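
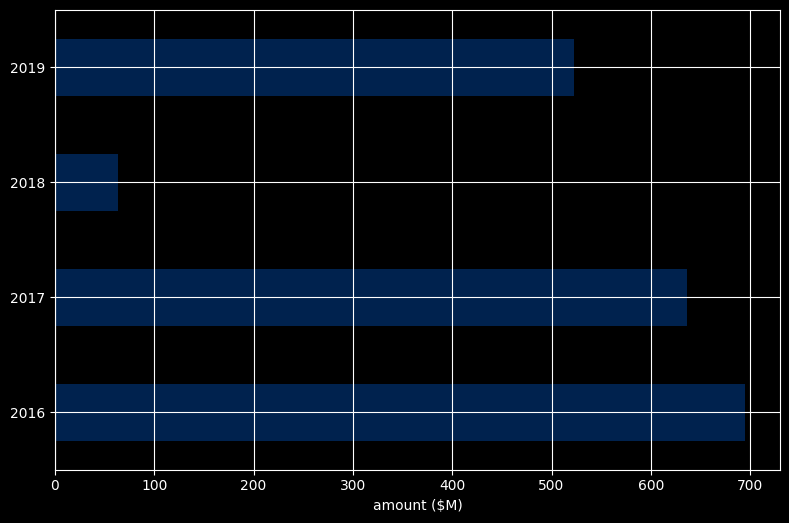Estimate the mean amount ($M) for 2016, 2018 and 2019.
≈ 433

(700 + 100 + 500) / 3 ≈ 433.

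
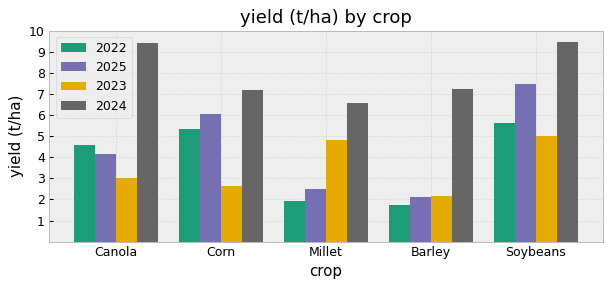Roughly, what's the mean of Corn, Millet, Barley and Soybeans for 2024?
(7 + 7 + 7 + 9) / 4 ≈ 8.

≈ 8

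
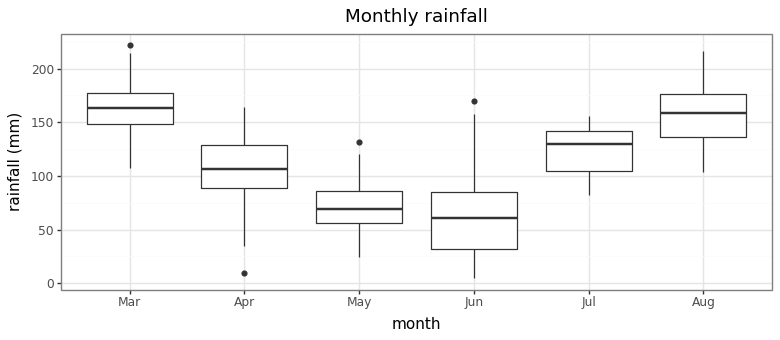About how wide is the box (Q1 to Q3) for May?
Q3 ≈ 90, Q1 ≈ 60; IQR ≈ 30.

≈ 30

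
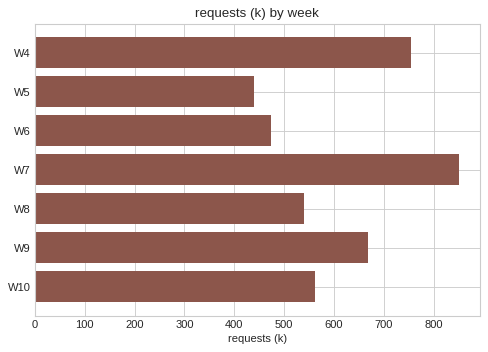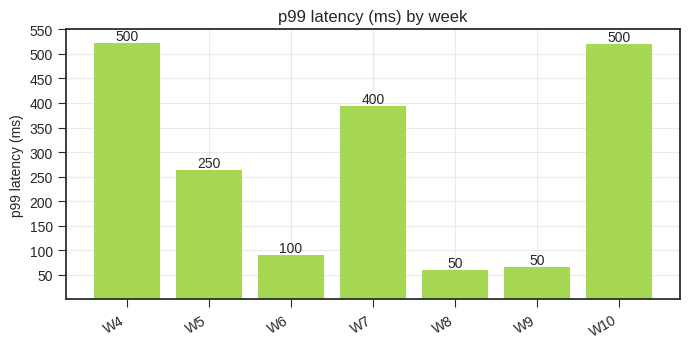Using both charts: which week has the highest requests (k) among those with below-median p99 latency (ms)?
W9

Chart 2 median p99 latency (ms) ≈ 250; below-median weeks: W6, W8, W9. Among those, W9 has the highest requests (k) (≈ 700).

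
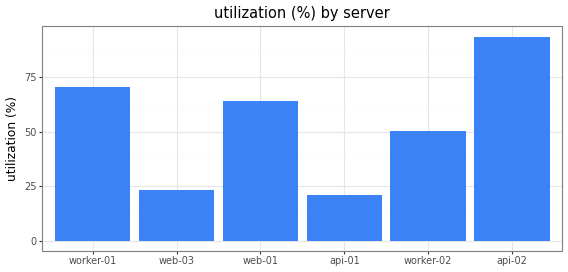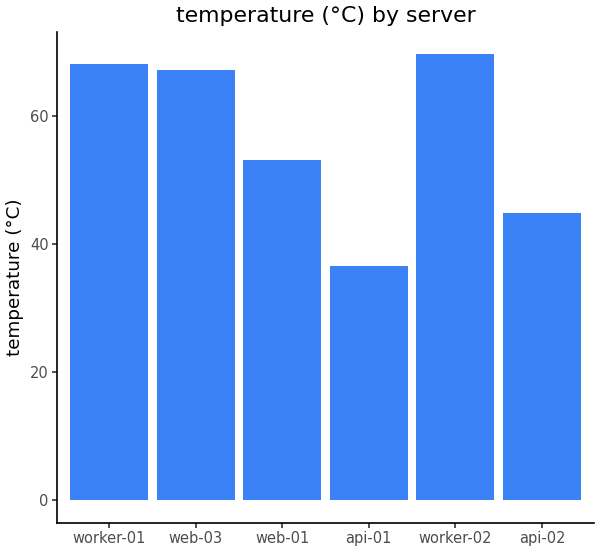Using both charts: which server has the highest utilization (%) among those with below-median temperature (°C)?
Chart 2 median temperature (°C) ≈ 60; below-median servers: web-01, api-01, api-02. Among those, api-02 has the highest utilization (%) (≈ 90).

api-02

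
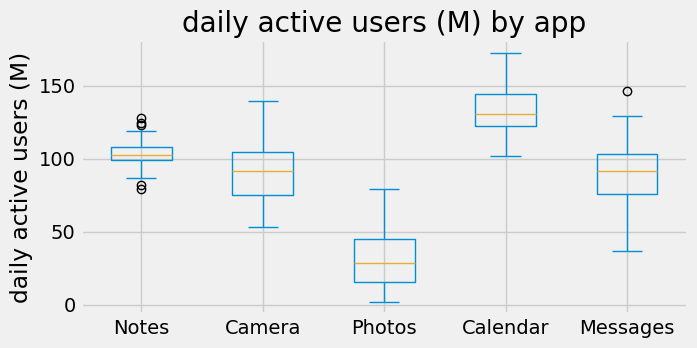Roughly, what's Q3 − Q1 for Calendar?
≈ 20

Q3 ≈ 140, Q1 ≈ 120; IQR ≈ 20.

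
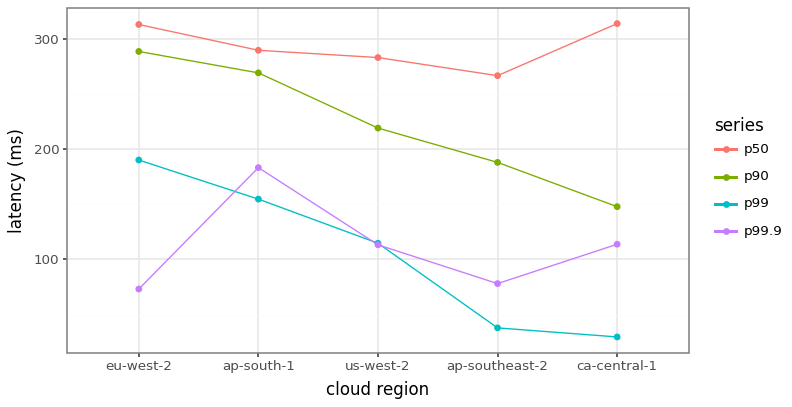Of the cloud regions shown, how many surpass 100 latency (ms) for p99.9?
3

Above 100: ap-south-1, us-west-2, ca-central-1.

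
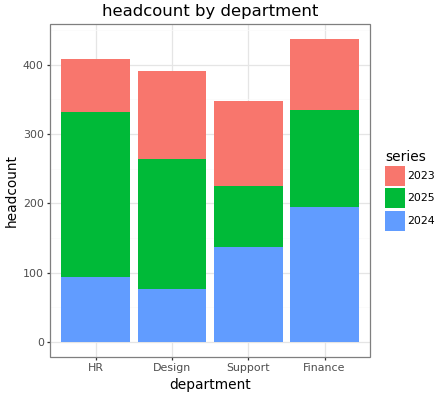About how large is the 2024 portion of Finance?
2024 top ≈ 200, bottom ≈ 0; segment ≈ 200.

≈ 200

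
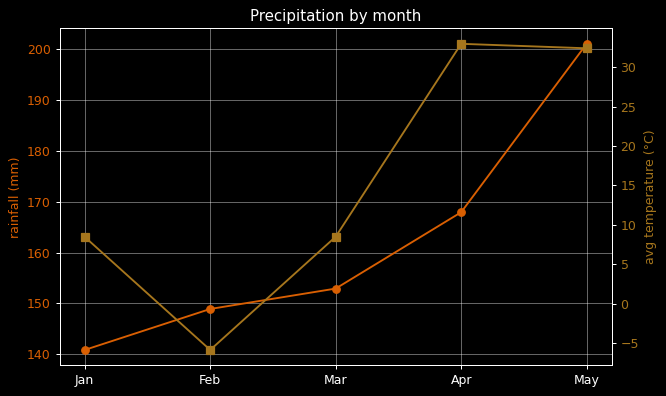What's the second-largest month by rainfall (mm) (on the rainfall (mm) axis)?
Apr

Top 3 (on the rainfall (mm) axis): May ≈ 200, Apr ≈ 170, Mar ≈ 150.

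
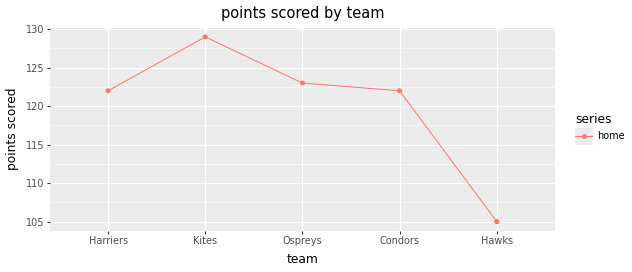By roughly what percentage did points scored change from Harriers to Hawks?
Harriers ≈ 122, Hawks ≈ 104; (104 − 122) / 122 ≈ -14.8%.

≈ -14.8%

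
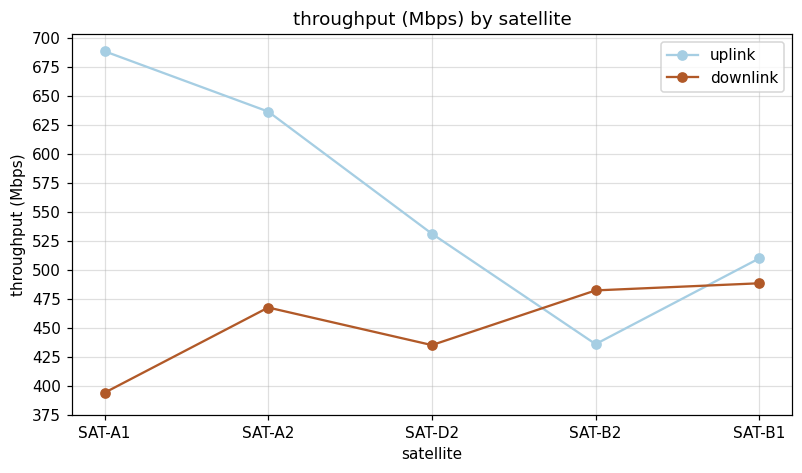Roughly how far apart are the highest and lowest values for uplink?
≈ 275

Max SAT-A1 ≈ 700, min SAT-B2 ≈ 425; range ≈ 275.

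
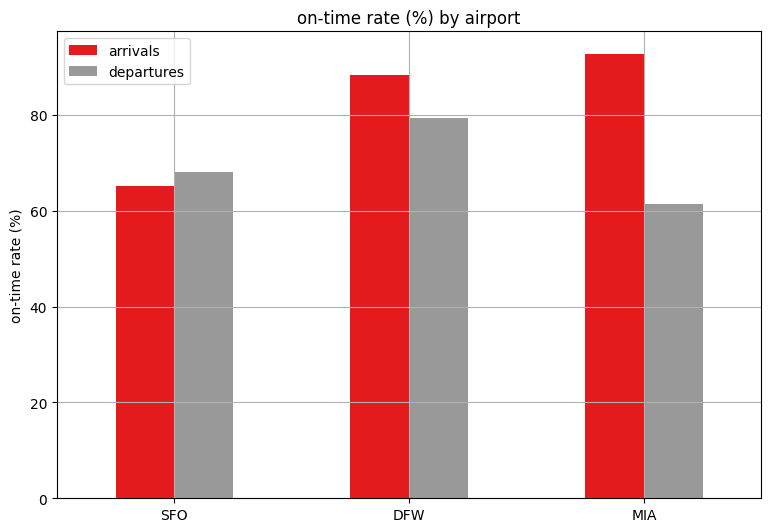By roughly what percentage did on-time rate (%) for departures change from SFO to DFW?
SFO ≈ 70, DFW ≈ 80; (80 − 70) / 70 ≈ +14.3%.

≈ +14.3%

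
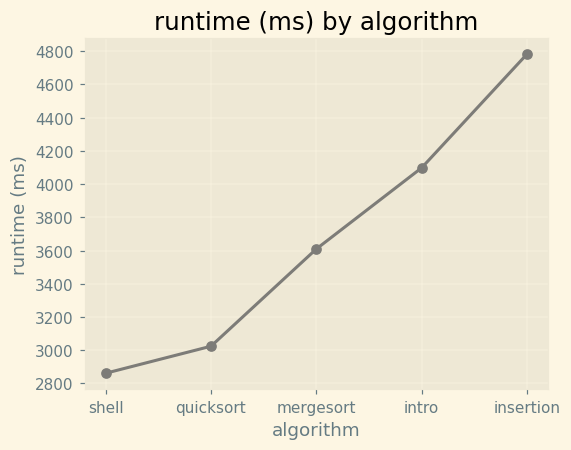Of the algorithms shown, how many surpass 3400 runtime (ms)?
Above 3400: mergesort, intro, insertion.

3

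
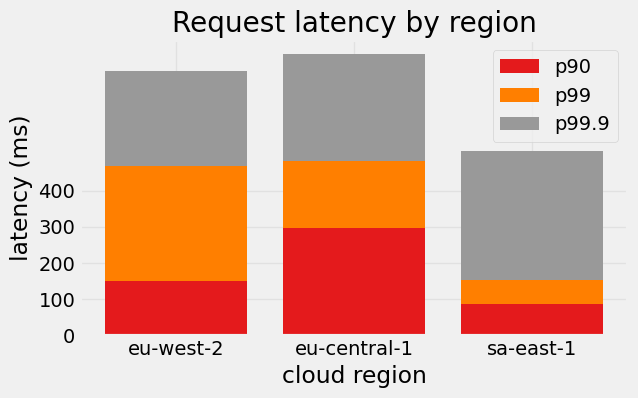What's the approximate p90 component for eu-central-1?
≈ 300

p90 top ≈ 300, bottom ≈ 0; segment ≈ 300.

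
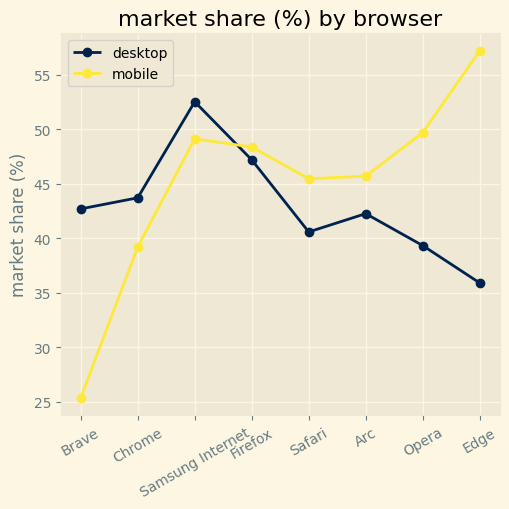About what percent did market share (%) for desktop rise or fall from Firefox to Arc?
≈ -11.1%

Firefox ≈ 45, Arc ≈ 40; (40 − 45) / 45 ≈ -11.1%.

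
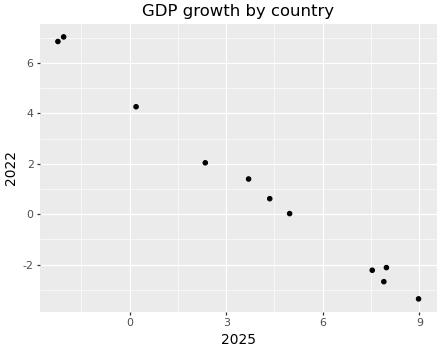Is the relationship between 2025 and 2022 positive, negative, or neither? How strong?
Points are negatively correlated; strong (|r| ≈ 1.0).

negative, strong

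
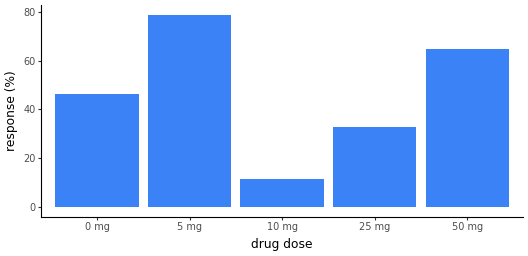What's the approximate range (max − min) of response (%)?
≈ 70

Max 5 mg ≈ 80, min 10 mg ≈ 10; range ≈ 70.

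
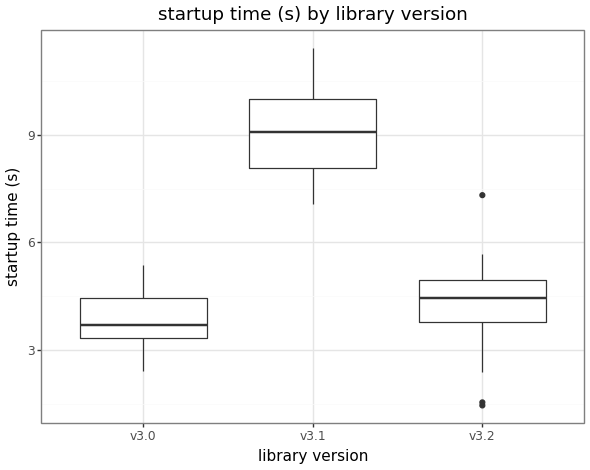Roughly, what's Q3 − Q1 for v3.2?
Q3 ≈ 5.0, Q1 ≈ 4.0; IQR ≈ 1.0.

≈ 1.0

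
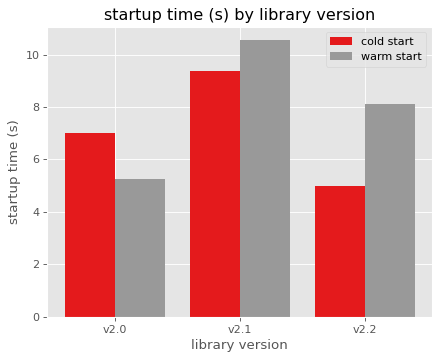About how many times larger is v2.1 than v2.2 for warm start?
≈ 1.38×

v2.1 ≈ 11, v2.2 ≈ 8; 11/8 ≈ 1.38.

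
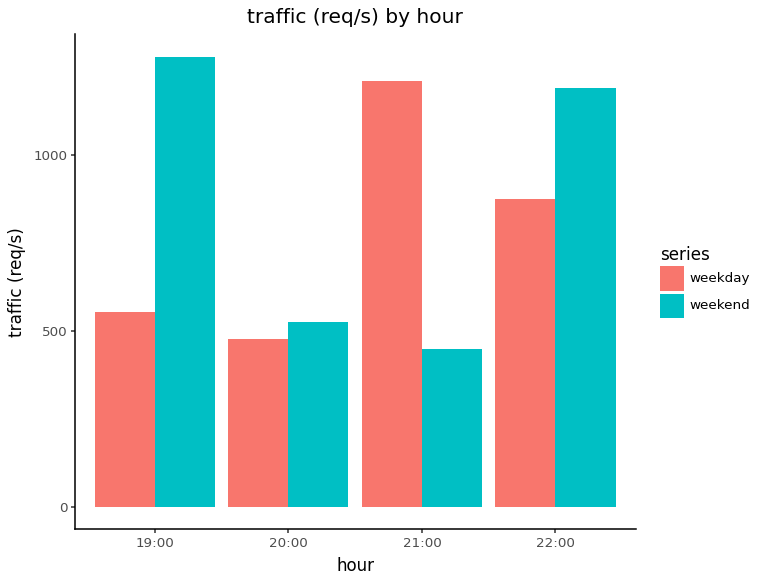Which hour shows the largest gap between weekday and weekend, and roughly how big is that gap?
21:00, ≈ 800 req/s

21:00: weekday ≈ 1200, weekend ≈ 400 → gap ≈ 800. Next-largest (19:00) is only ≈ 600.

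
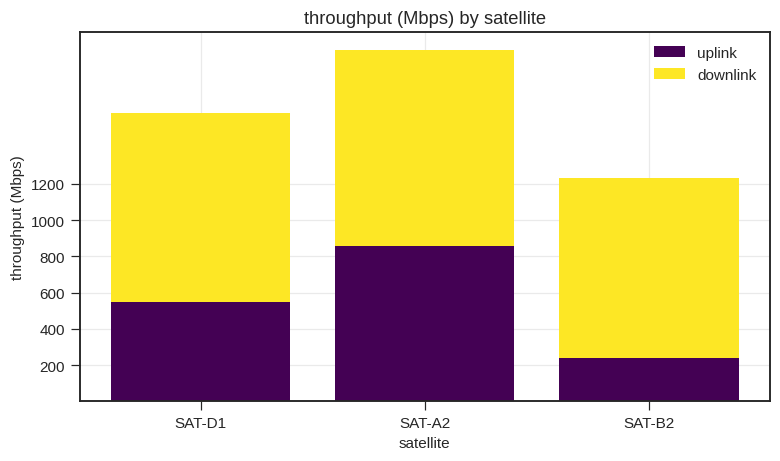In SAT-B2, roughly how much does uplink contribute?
≈ 200

uplink top ≈ 200, bottom ≈ 0; segment ≈ 200.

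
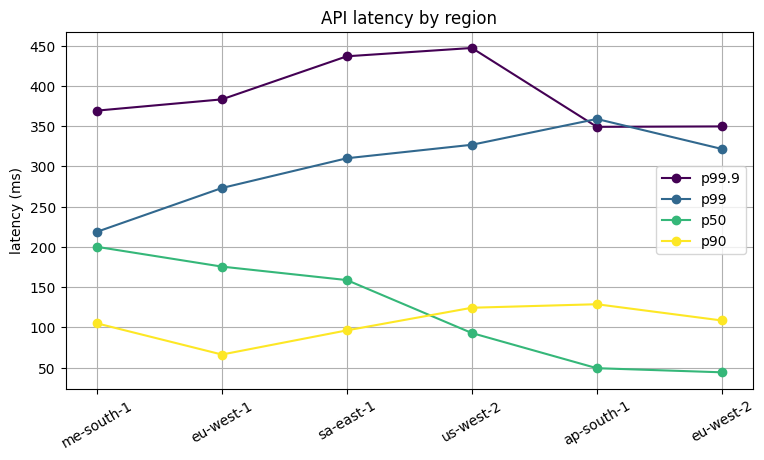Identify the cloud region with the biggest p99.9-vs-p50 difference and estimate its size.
us-west-2: p99.9 ≈ 450, p50 ≈ 100 → gap ≈ 350. Next-largest (eu-west-2) is only ≈ 300.

us-west-2, ≈ 350 ms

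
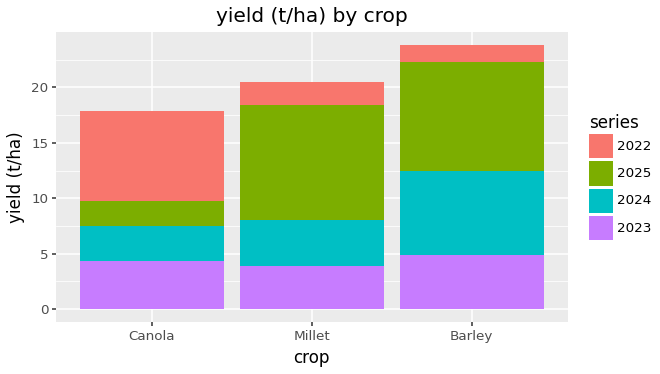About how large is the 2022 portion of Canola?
2022 top ≈ 18, bottom ≈ 10; segment ≈ 8.

≈ 8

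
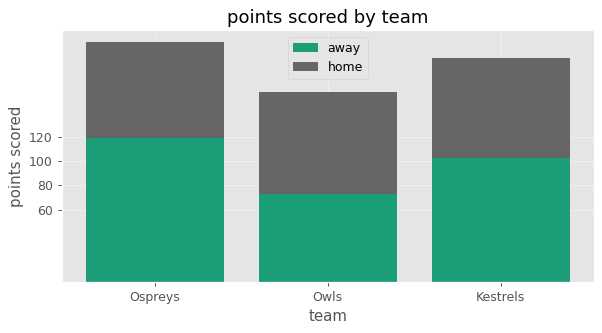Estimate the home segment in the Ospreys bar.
home top ≈ 200, bottom ≈ 120; segment ≈ 80.

≈ 80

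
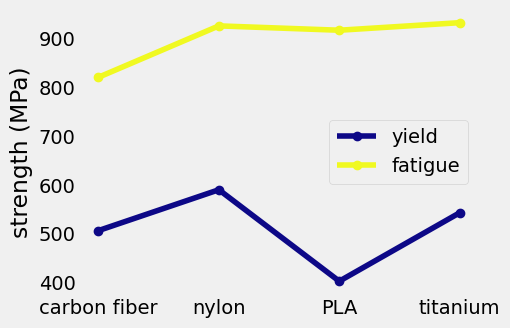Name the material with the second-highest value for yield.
titanium

Top 3 for yield: nylon ≈ 600, titanium ≈ 550, carbon fiber ≈ 500.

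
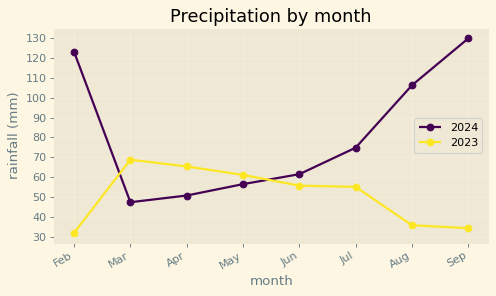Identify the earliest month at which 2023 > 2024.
Feb: 2023 ≈ 30 vs 2024 ≈ 120 (not yet); Mar: 2023 ≈ 70 vs 2024 ≈ 50 (first crossover).

Mar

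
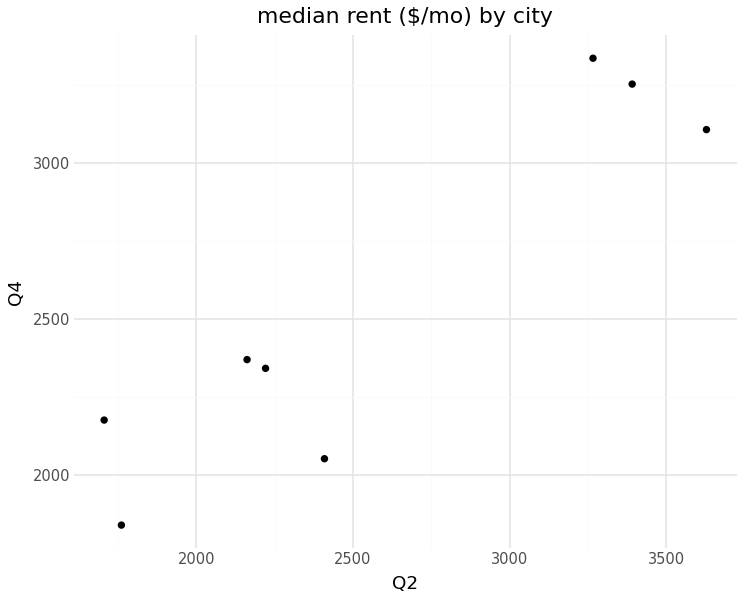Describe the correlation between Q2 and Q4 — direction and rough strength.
Points are positively correlated; strong (|r| ≈ 0.9).

positive, strong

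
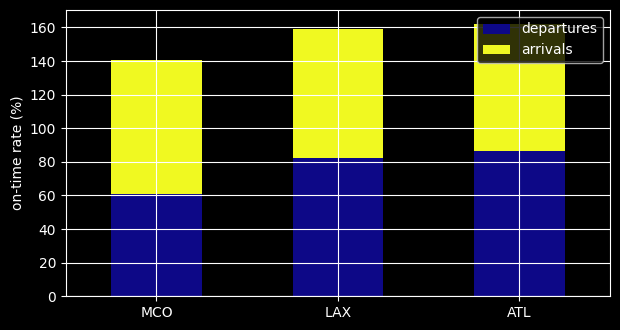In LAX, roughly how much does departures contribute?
departures top ≈ 80, bottom ≈ 0; segment ≈ 80.

≈ 80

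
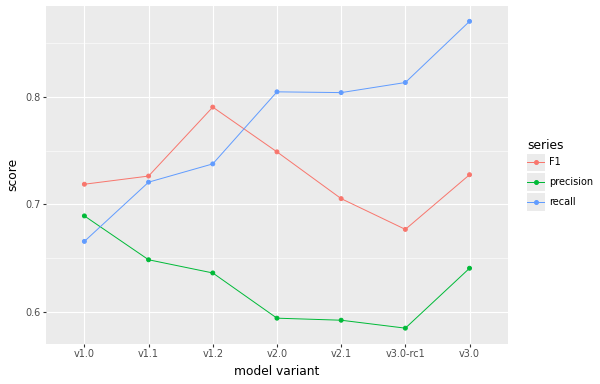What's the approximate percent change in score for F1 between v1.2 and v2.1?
≈ -12.5%

v1.2 ≈ 0.80, v2.1 ≈ 0.70; (0.70 − 0.80) / 0.80 ≈ -12.5%.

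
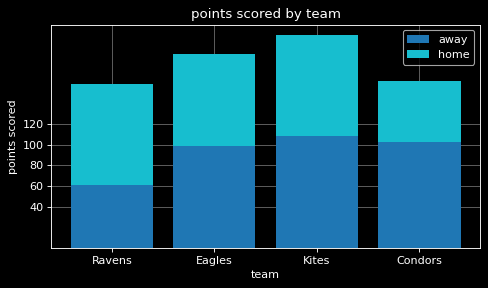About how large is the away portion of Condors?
away top ≈ 100, bottom ≈ 0; segment ≈ 100.

≈ 100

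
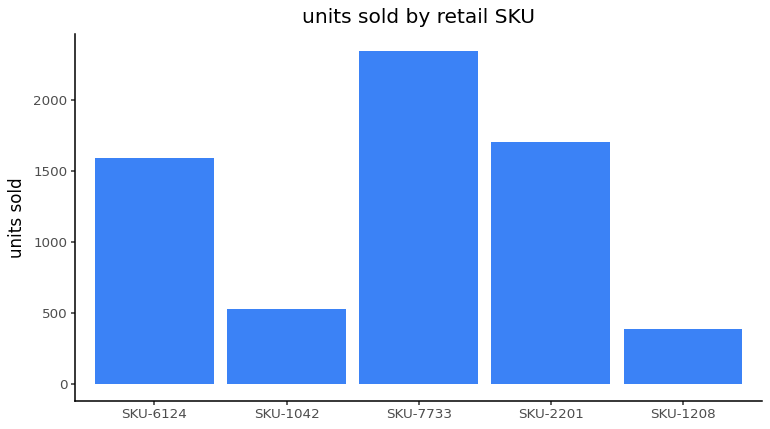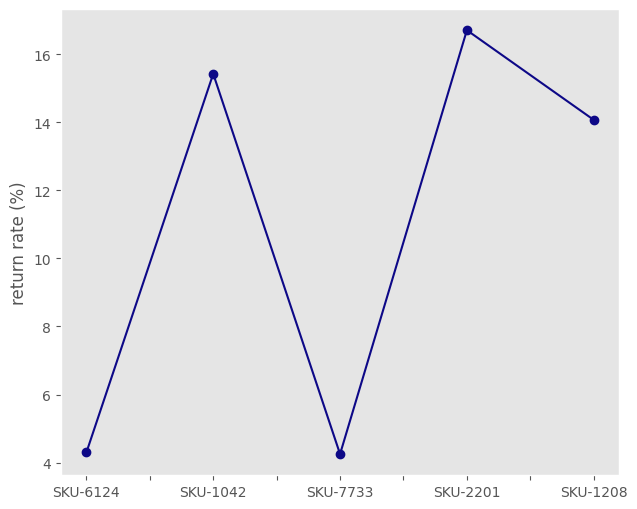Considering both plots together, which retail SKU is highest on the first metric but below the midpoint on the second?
SKU-7733

Chart 2 median return rate (%) ≈ 14; below-median retail SKUs: SKU-6124, SKU-7733. Among those, SKU-7733 has the highest units sold (≈ 2500).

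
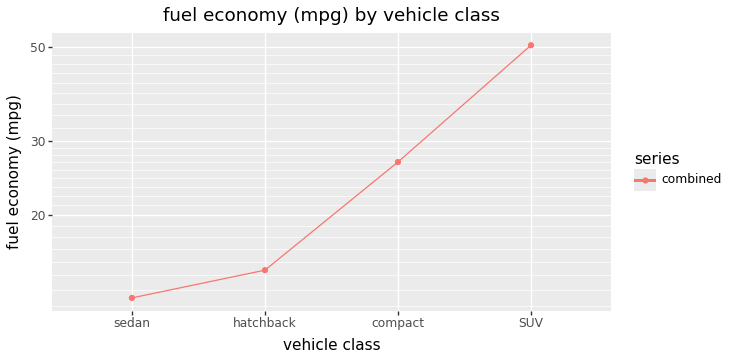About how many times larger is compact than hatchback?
≈ 1.67×

compact ≈ 25, hatchback ≈ 15; 25/15 ≈ 1.67.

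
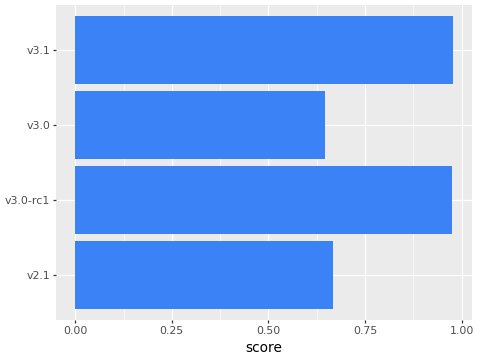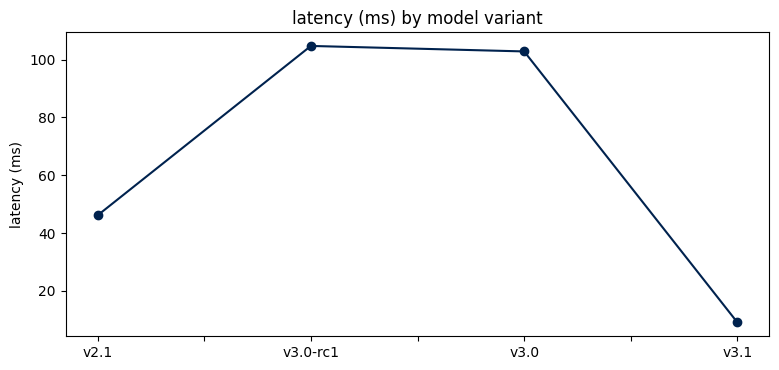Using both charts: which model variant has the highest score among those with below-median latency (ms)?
v3.1

Chart 2 median latency (ms) ≈ 70; below-median model variants: v2.1, v3.1. Among those, v3.1 has the highest score (≈ 1).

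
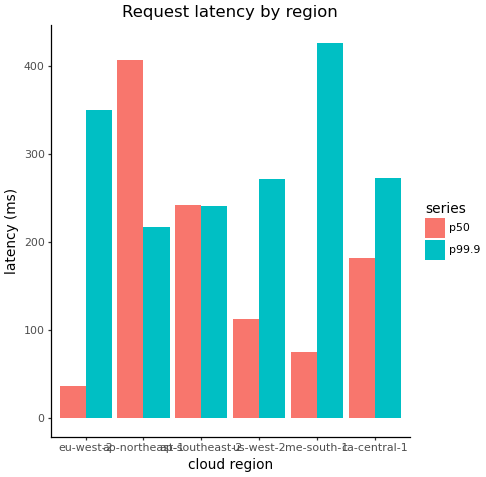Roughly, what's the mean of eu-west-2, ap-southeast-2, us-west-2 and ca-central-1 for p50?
(50 + 250 + 100 + 200) / 4 ≈ 150.

≈ 150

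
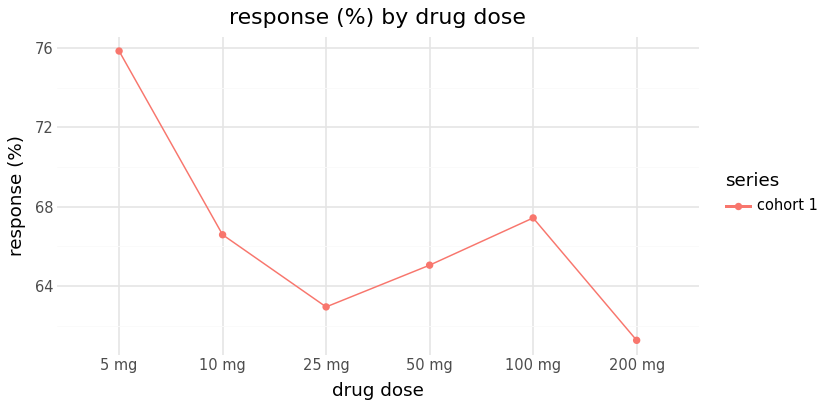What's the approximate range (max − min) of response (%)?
Max 5 mg ≈ 76, min 200 mg ≈ 62; range ≈ 14.

≈ 14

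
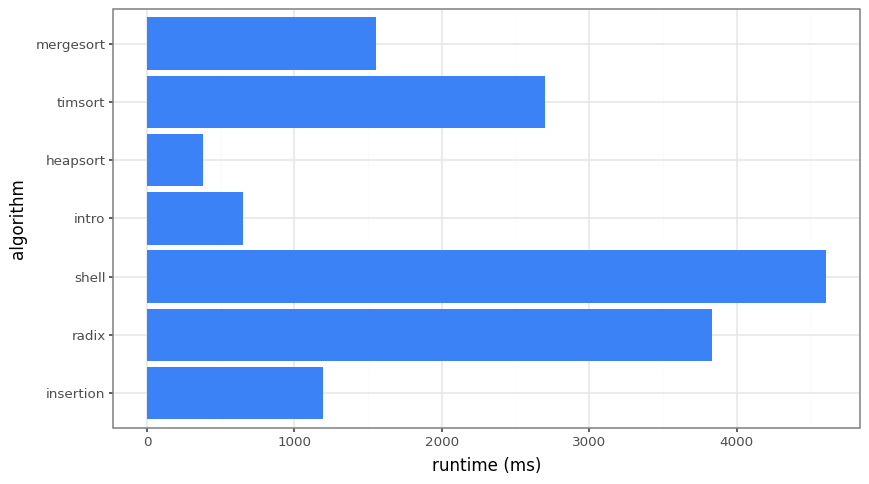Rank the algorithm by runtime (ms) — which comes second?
Top 3: shell ≈ 4500, radix ≈ 4000, timsort ≈ 2500.

radix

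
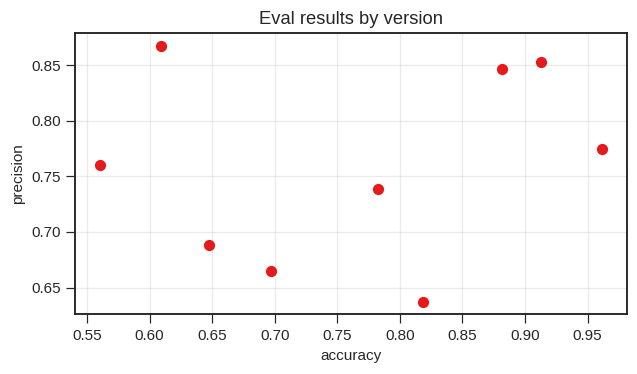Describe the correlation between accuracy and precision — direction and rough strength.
Points are roughly uncorrelated; weak (|r| ≈ 0.2).

no clear correlation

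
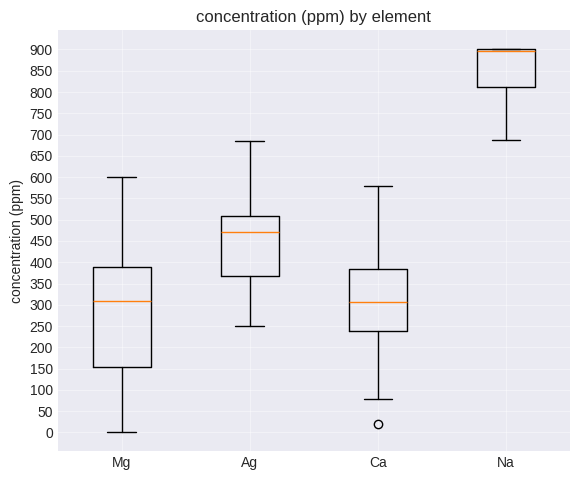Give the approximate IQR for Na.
Q3 ≈ 900, Q1 ≈ 800; IQR ≈ 100.

≈ 100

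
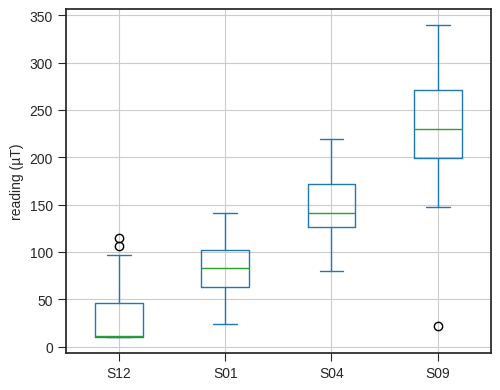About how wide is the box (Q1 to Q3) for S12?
Q3 ≈ 40, Q1 ≈ 0; IQR ≈ 40.

≈ 40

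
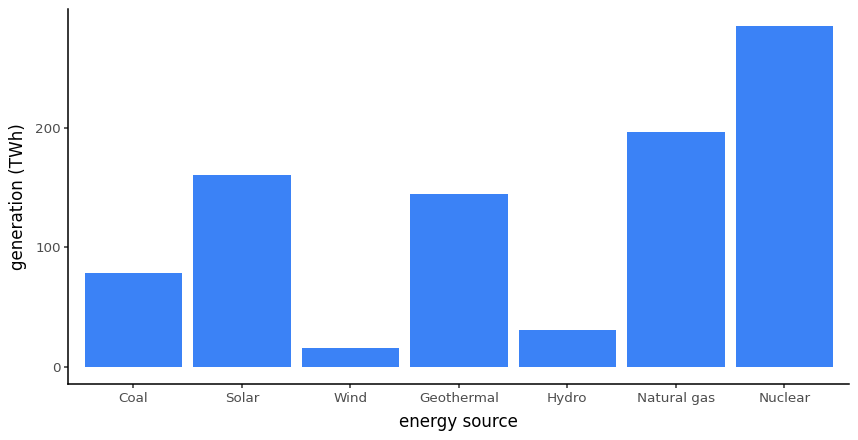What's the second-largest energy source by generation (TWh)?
Top 3: Nuclear ≈ 275, Natural gas ≈ 200, Solar ≈ 150.

Natural gas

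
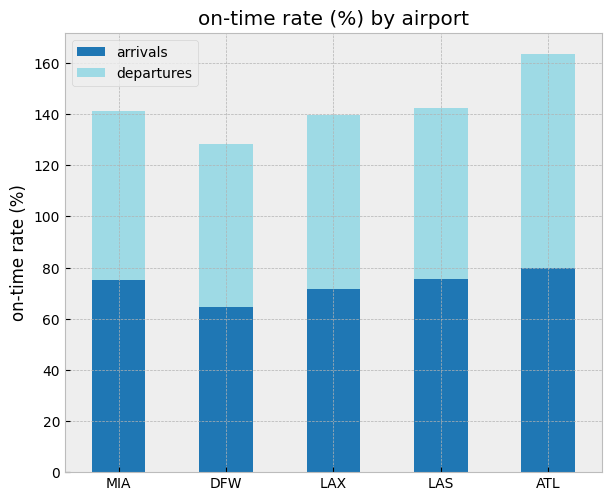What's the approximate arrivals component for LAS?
arrivals top ≈ 80, bottom ≈ 0; segment ≈ 80.

≈ 80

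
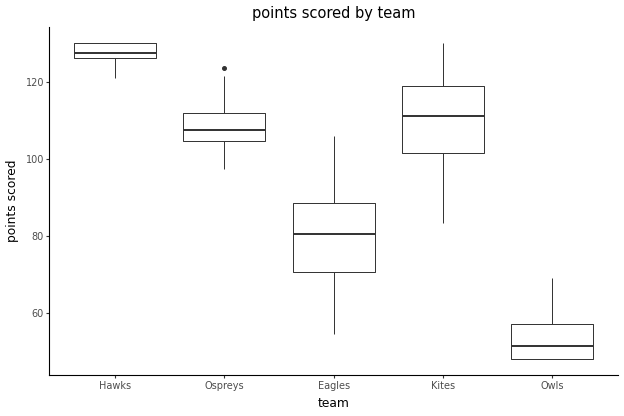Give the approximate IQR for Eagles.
≈ 20

Q3 ≈ 90, Q1 ≈ 70; IQR ≈ 20.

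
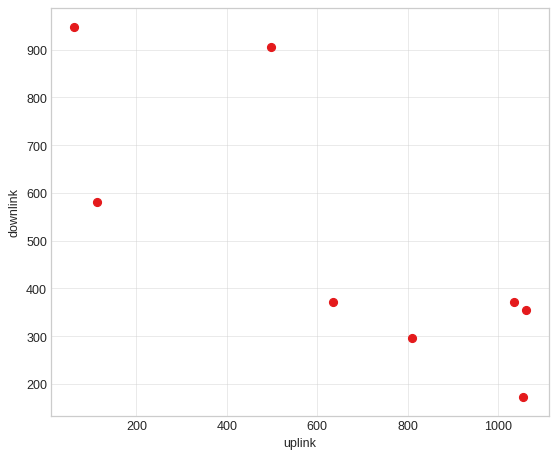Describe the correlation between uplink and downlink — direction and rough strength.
Points are negatively correlated; strong (|r| ≈ 0.8).

negative, strong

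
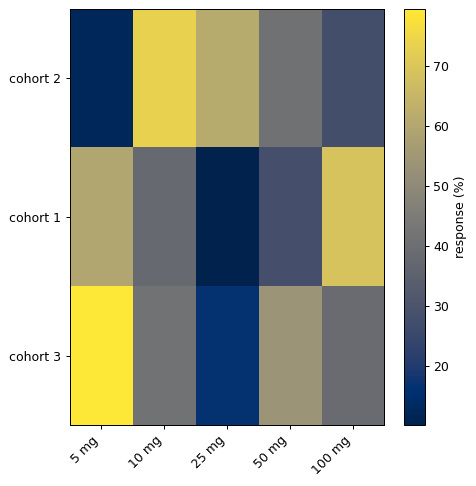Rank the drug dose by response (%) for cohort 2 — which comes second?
25 mg

Top 3 for cohort 2: 10 mg ≈ 70, 25 mg ≈ 60, 50 mg ≈ 40.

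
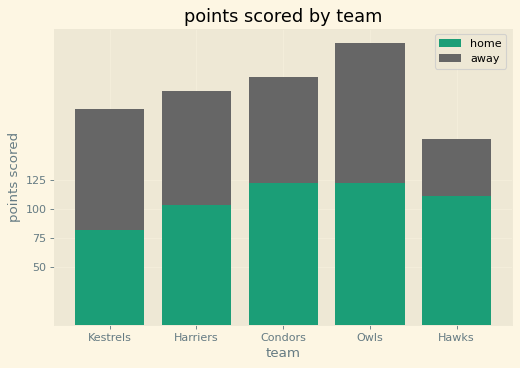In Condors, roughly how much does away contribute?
away top ≈ 225, bottom ≈ 125; segment ≈ 100.

≈ 100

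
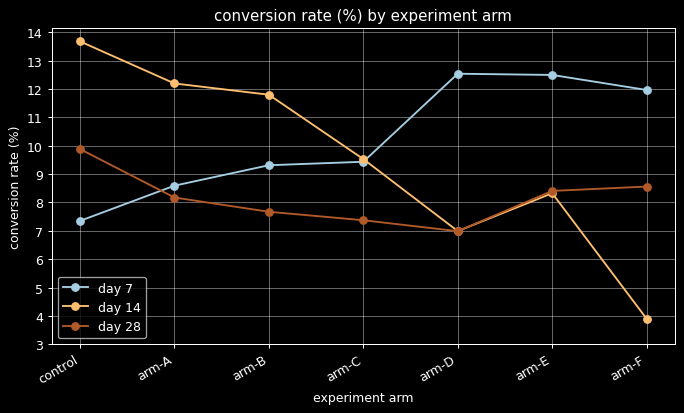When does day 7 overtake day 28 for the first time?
control: day 7 ≈ 7 vs day 28 ≈ 10 (not yet); arm-A: day 7 ≈ 9 vs day 28 ≈ 8 (first crossover).

arm-A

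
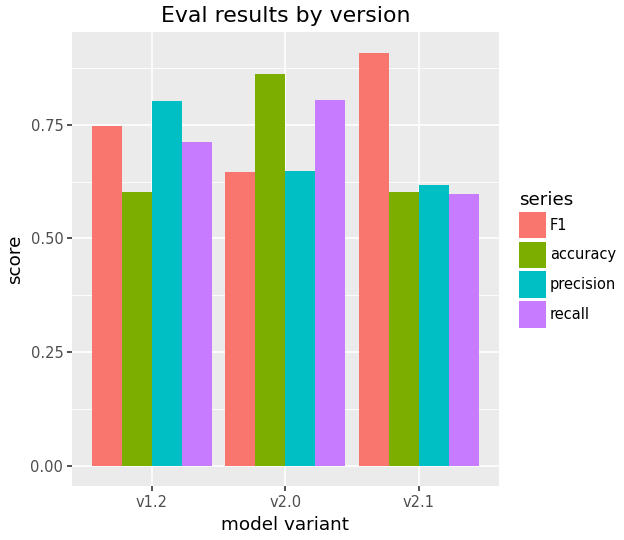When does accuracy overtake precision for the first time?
v2.0

v1.2: accuracy ≈ 0.6 vs precision ≈ 0.8 (not yet); v2.0: accuracy ≈ 0.9 vs precision ≈ 0.6 (first crossover).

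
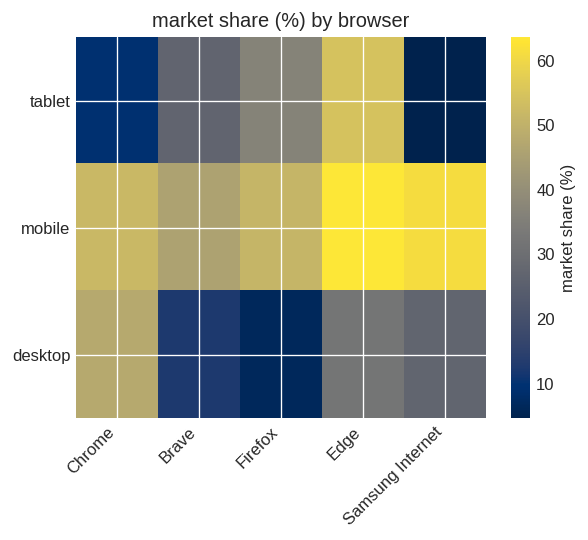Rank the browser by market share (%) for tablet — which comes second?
Firefox

Top 3 for tablet: Edge ≈ 55, Firefox ≈ 35, Brave ≈ 25.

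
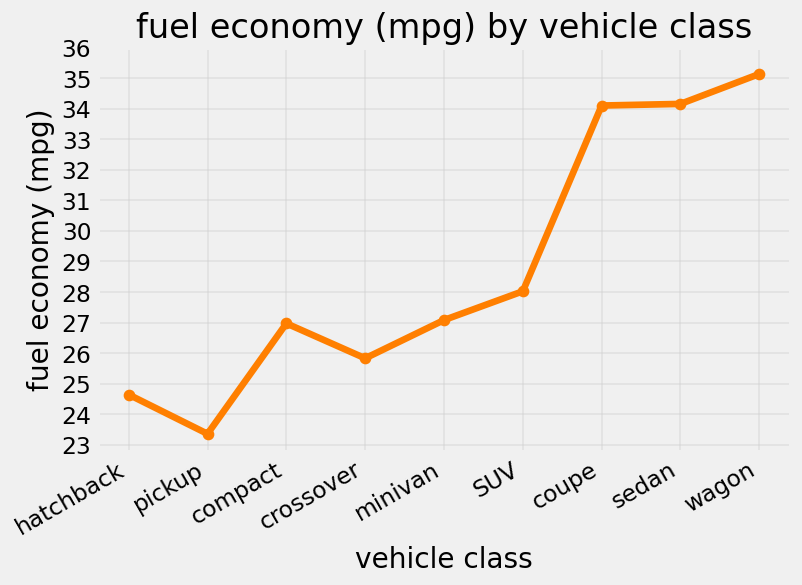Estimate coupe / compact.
≈ 1.26×

coupe ≈ 34, compact ≈ 27; 34/27 ≈ 1.26.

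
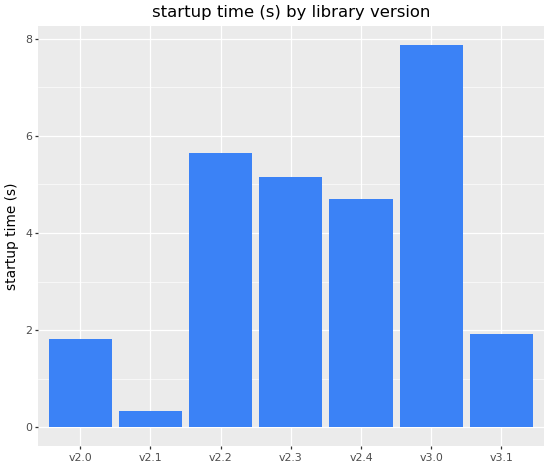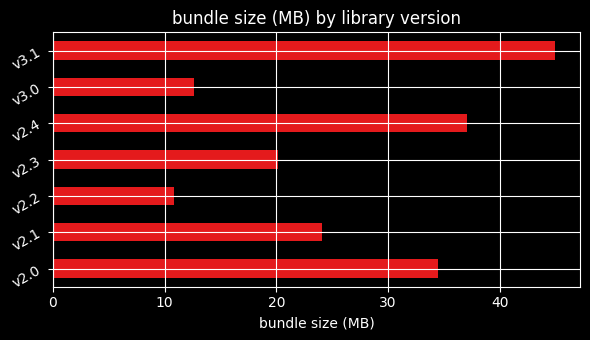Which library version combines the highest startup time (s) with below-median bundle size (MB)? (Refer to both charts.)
v3.0

Chart 2 median bundle size (MB) ≈ 25; below-median library versions: v2.2, v2.3, v3.0. Among those, v3.0 has the highest startup time (s) (≈ 8).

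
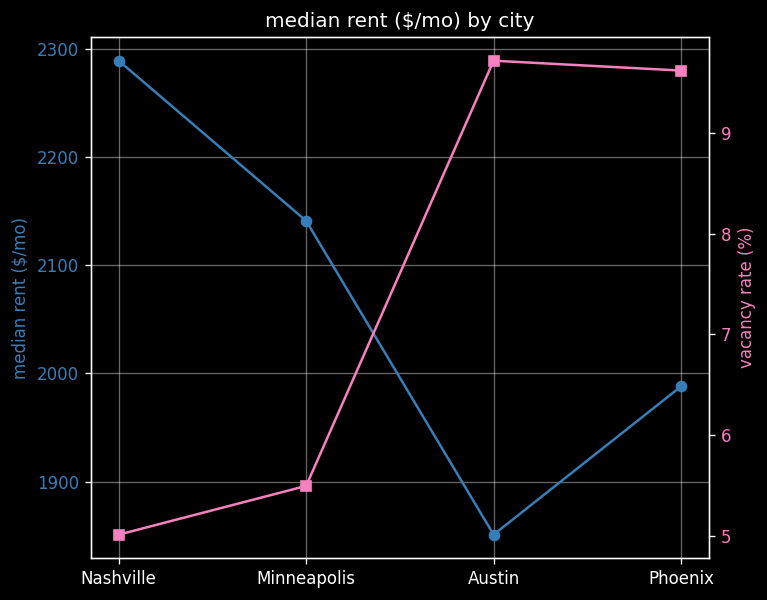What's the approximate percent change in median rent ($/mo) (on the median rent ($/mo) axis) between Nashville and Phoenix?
Nashville ≈ 2300, Phoenix ≈ 2000; (2000 − 2300) / 2300 ≈ -13%.

≈ -13%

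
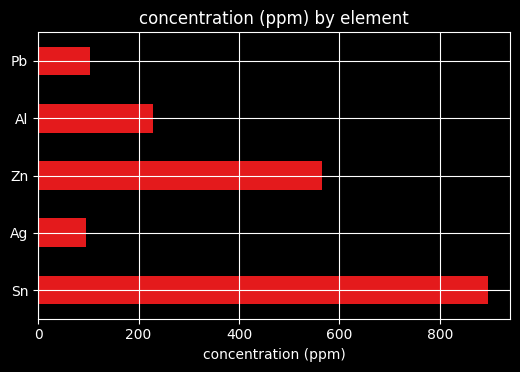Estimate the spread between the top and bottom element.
≈ 800

Max Sn ≈ 900, min Ag ≈ 100; range ≈ 800.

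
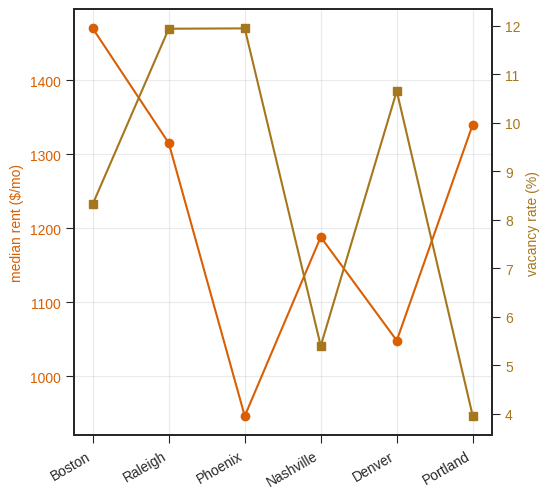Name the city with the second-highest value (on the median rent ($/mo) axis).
Top 3 (on the median rent ($/mo) axis): Boston ≈ 1450, Portland ≈ 1350, Raleigh ≈ 1300.

Portland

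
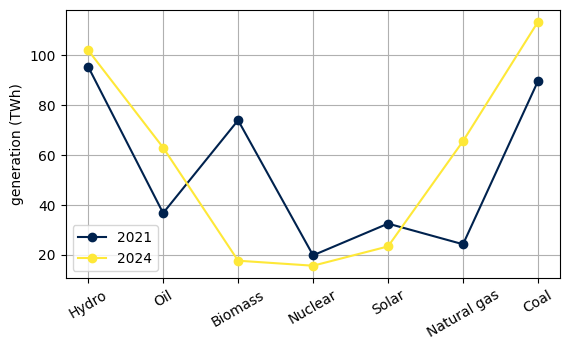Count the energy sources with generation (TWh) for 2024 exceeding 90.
2

Above 90: Hydro, Coal.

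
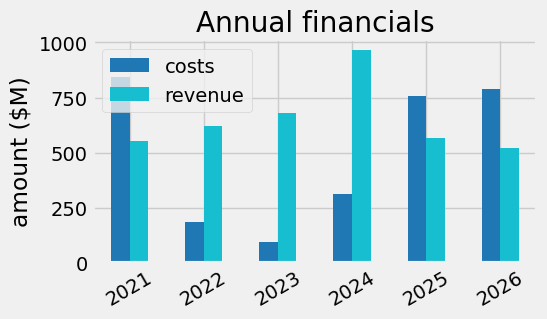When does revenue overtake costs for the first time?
2022

2021: revenue ≈ 600 vs costs ≈ 800 (not yet); 2022: revenue ≈ 600 vs costs ≈ 200 (first crossover).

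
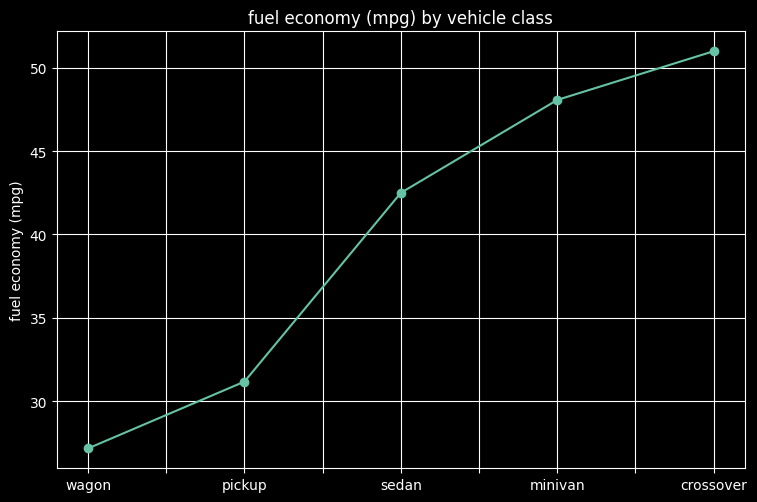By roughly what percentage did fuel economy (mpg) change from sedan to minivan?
≈ +14.3%

sedan ≈ 42, minivan ≈ 48; (48 − 42) / 42 ≈ +14.3%.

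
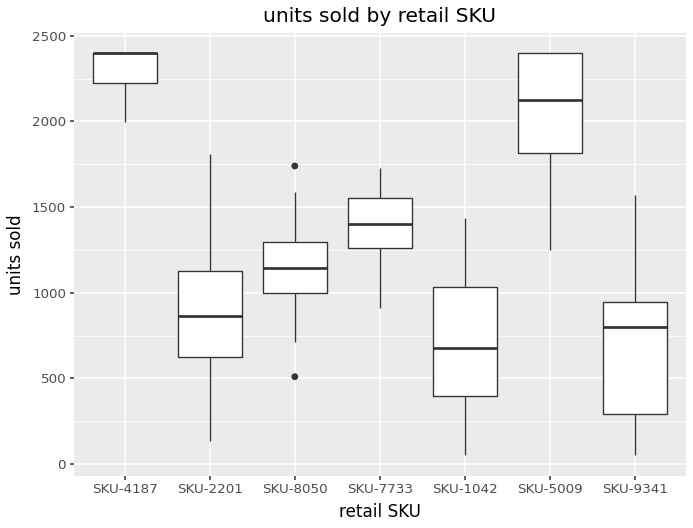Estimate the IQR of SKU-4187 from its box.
≈ 200

Q3 ≈ 2400, Q1 ≈ 2200; IQR ≈ 200.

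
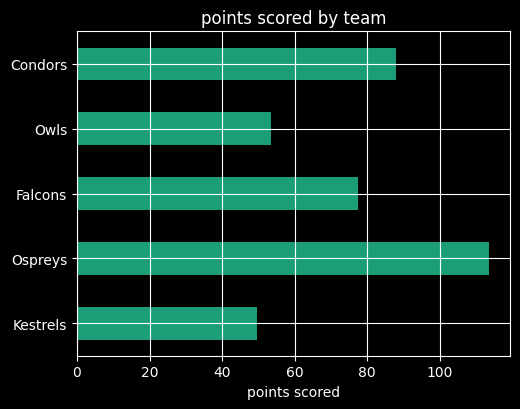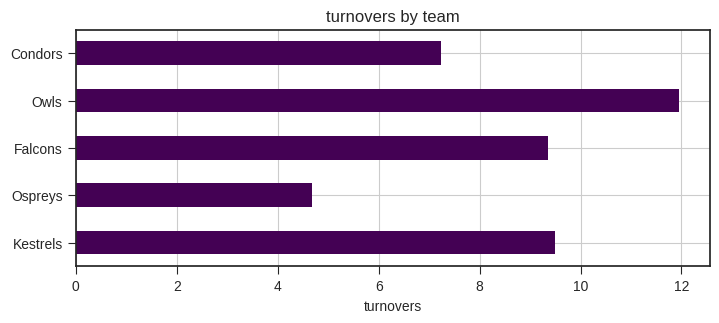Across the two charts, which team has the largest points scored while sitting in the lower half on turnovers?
Chart 2 median turnovers ≈ 10; below-median teams: Ospreys, Condors. Among those, Ospreys has the highest points scored (≈ 120).

Ospreys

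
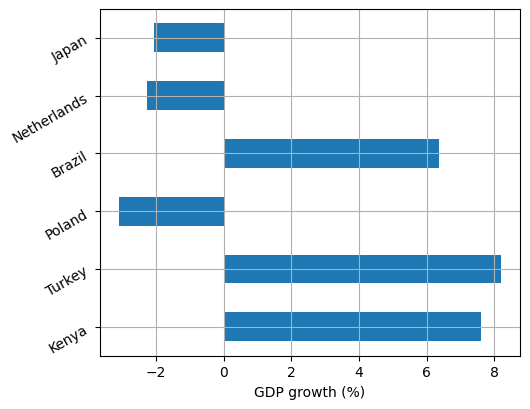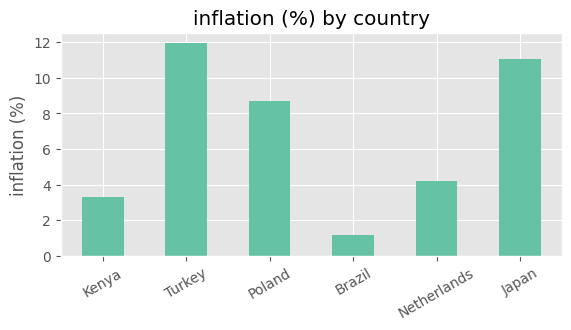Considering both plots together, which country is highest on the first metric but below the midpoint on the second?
Chart 2 median inflation (%) ≈ 6; below-median countries: Kenya, Brazil, Netherlands. Among those, Kenya has the highest GDP growth (%) (≈ 8).

Kenya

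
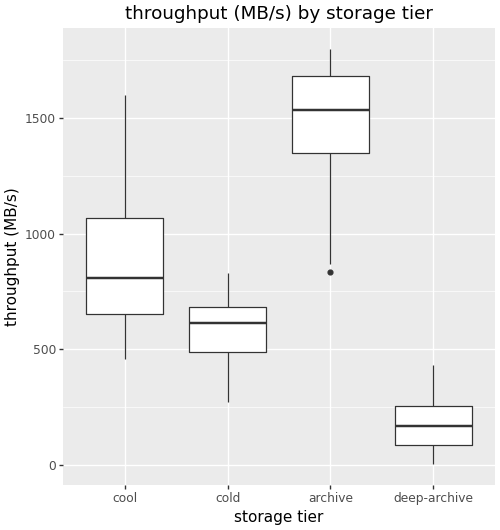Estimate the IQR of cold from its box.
≈ 200

Q3 ≈ 600, Q1 ≈ 400; IQR ≈ 200.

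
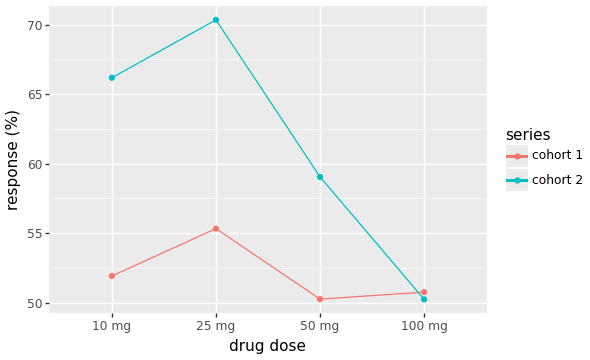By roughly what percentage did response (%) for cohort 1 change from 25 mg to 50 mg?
≈ -10.7%

25 mg ≈ 56, 50 mg ≈ 50; (50 − 56) / 56 ≈ -10.7%.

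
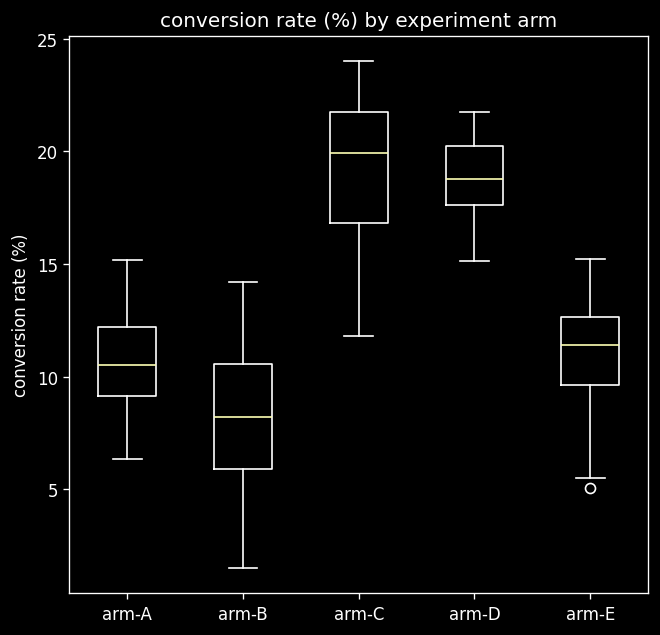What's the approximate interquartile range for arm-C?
≈ 5

Q3 ≈ 22, Q1 ≈ 17; IQR ≈ 5.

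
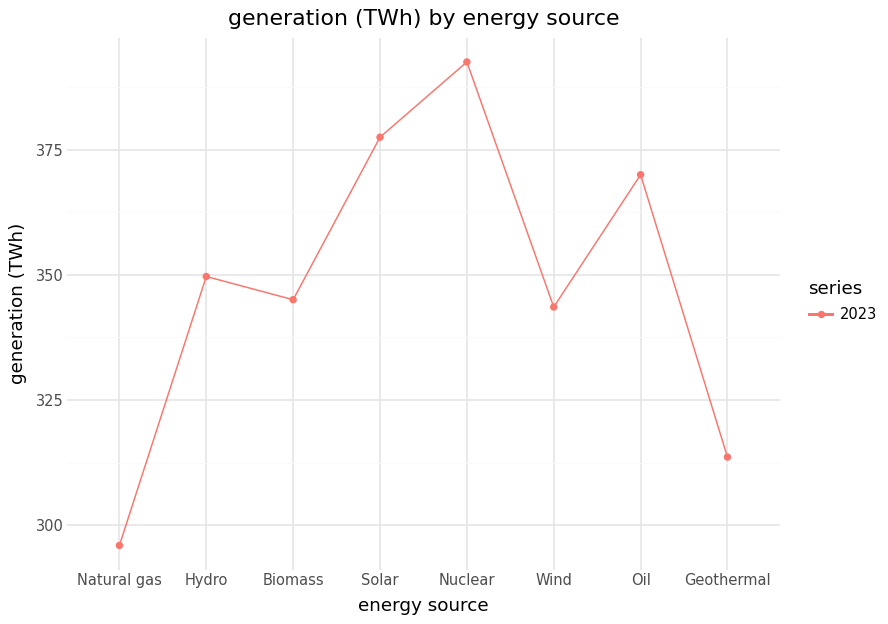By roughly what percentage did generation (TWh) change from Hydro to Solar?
Hydro ≈ 350, Solar ≈ 380; (380 − 350) / 350 ≈ +8.6%.

≈ +8.6%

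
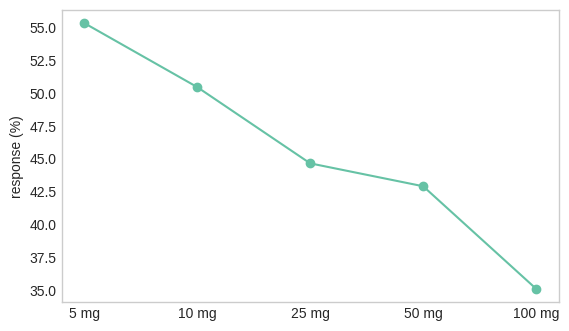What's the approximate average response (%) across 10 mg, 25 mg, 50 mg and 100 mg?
≈ 43

(50 + 44 + 42 + 36) / 4 ≈ 43.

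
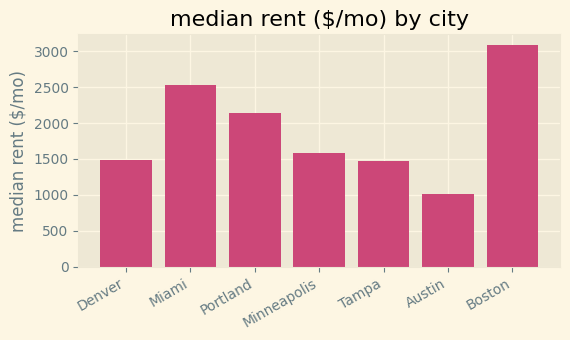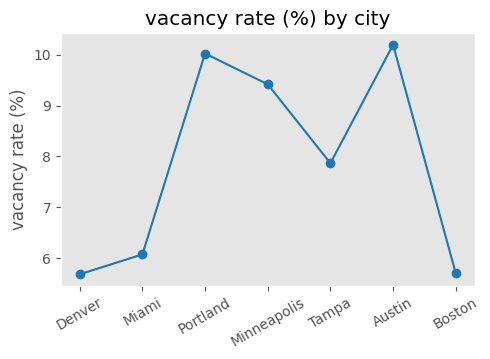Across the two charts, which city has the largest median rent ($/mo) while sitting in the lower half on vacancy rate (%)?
Chart 2 median vacancy rate (%) ≈ 8; below-median cities: Denver, Miami, Boston. Among those, Boston has the highest median rent ($/mo) (≈ 3000).

Boston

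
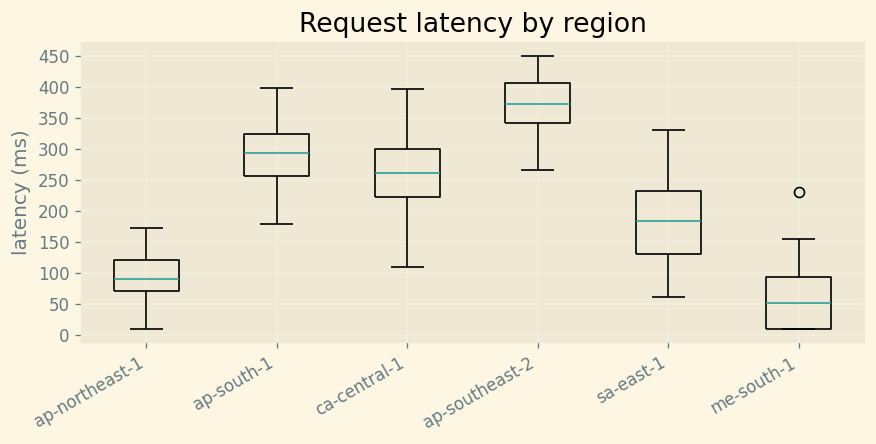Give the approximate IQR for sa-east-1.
Q3 ≈ 250, Q1 ≈ 150; IQR ≈ 100.

≈ 100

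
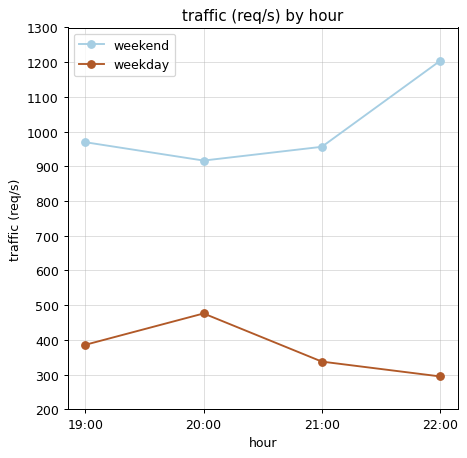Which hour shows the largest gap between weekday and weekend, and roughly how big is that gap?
22:00: weekday ≈ 300, weekend ≈ 1200 → gap ≈ 900. Next-largest (21:00) is only ≈ 700.

22:00, ≈ 900 req/s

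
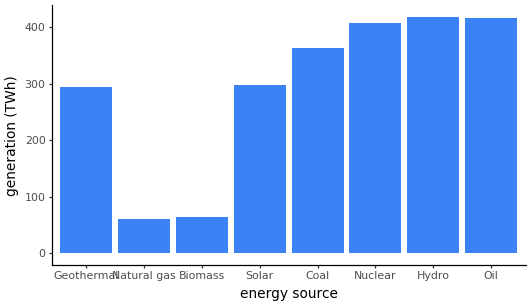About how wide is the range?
≈ 350

Max Hydro ≈ 400, min Natural gas ≈ 50; range ≈ 350.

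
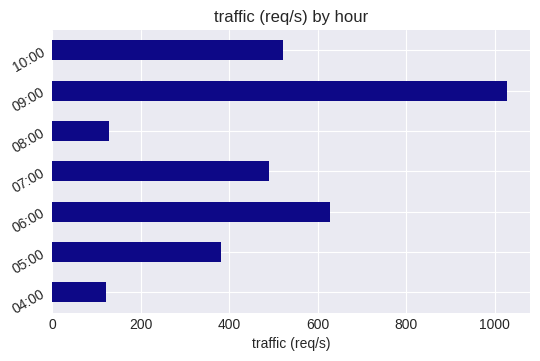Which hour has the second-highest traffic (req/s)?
Top 3: 09:00 ≈ 1000, 06:00 ≈ 600, 10:00 ≈ 500.

06:00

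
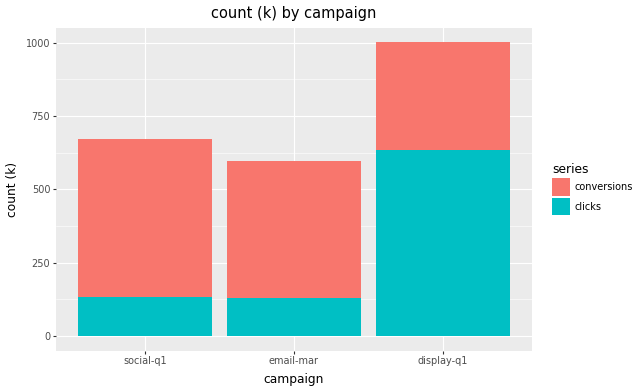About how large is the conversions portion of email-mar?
≈ 500

conversions top ≈ 600, bottom ≈ 100; segment ≈ 500.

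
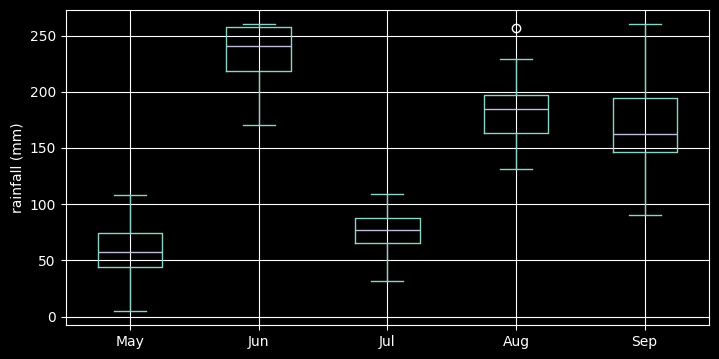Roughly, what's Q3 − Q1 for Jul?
≈ 20

Q3 ≈ 80, Q1 ≈ 60; IQR ≈ 20.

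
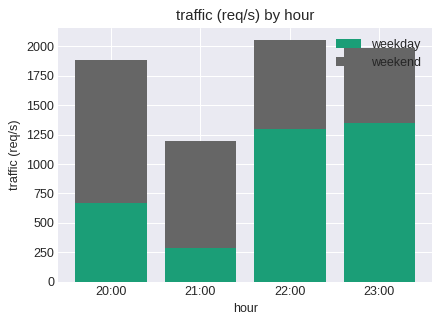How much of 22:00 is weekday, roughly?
≈ 1200

weekday top ≈ 1200, bottom ≈ 0; segment ≈ 1200.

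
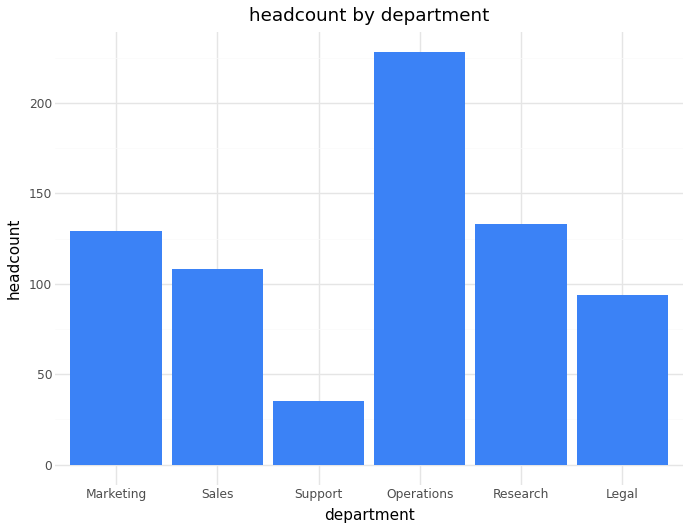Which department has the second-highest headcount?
Top 3: Operations ≈ 220, Research ≈ 140, Marketing ≈ 120.

Research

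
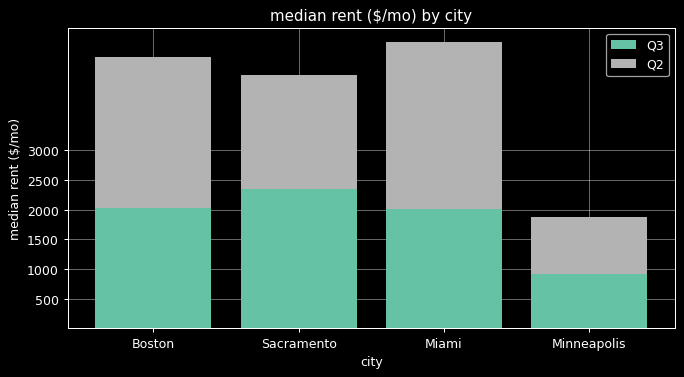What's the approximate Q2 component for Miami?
≈ 3000

Q2 top ≈ 5000, bottom ≈ 2000; segment ≈ 3000.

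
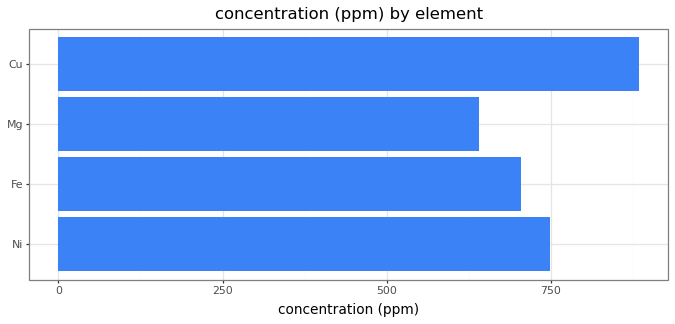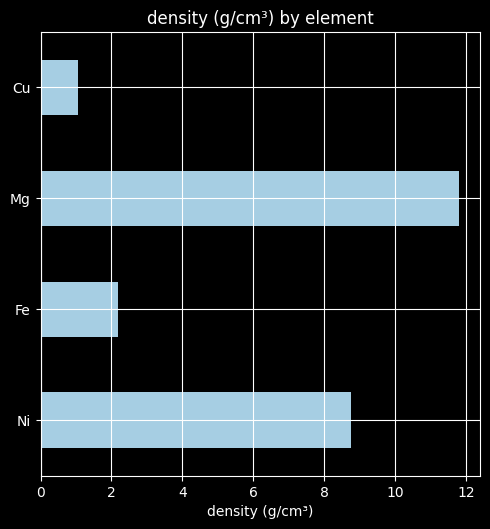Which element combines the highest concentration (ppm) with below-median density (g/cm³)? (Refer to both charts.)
Chart 2 median density (g/cm³) ≈ 6; below-median elements: Fe, Cu. Among those, Cu has the highest concentration (ppm) (≈ 900).

Cu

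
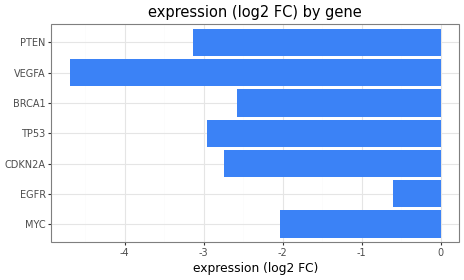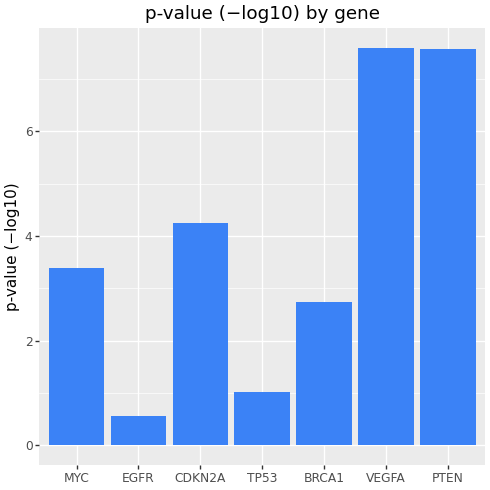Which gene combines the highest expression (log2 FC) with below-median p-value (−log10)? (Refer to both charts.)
Chart 2 median p-value (−log10) ≈ 3; below-median genes: EGFR, TP53, BRCA1. Among those, EGFR has the highest expression (log2 FC) (≈ -1).

EGFR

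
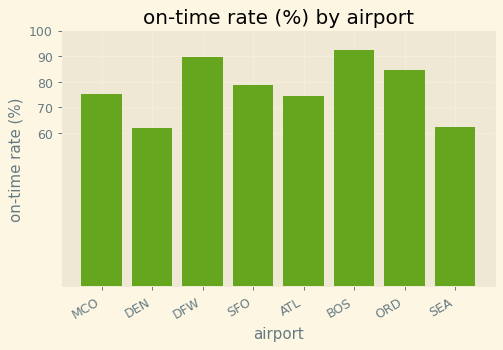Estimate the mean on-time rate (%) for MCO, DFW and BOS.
(80 + 90 + 90) / 3 ≈ 87.

≈ 87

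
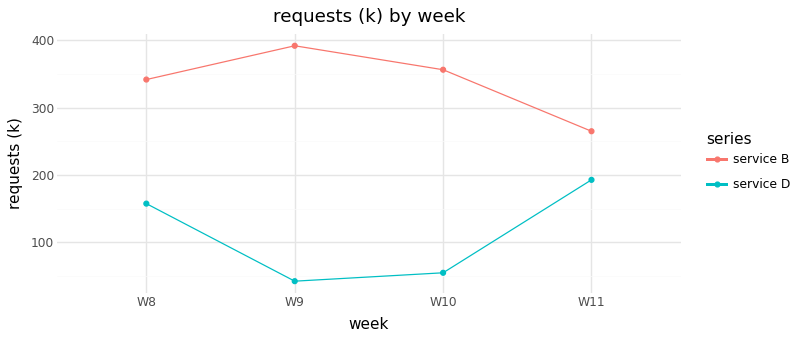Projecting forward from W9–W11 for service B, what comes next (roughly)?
≈ 175

Last three: 400, 350, 250 → slope ≈ -75/step → next ≈ 175.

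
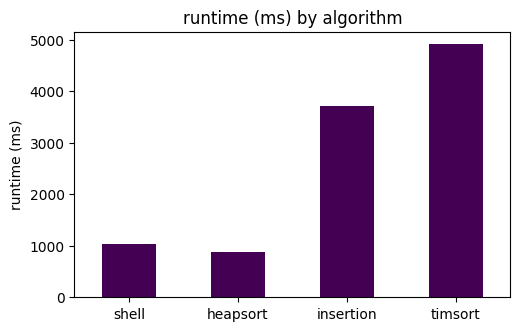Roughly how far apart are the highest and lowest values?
≈ 4000

Max timsort ≈ 5000, min heapsort ≈ 1000; range ≈ 4000.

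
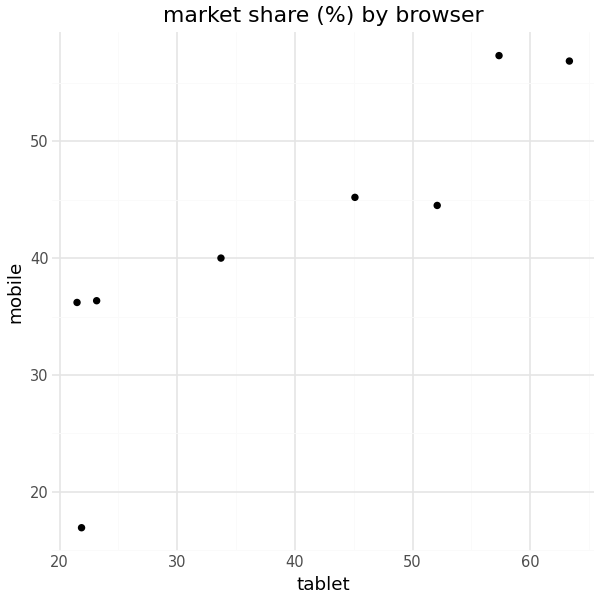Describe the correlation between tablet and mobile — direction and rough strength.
Points are positively correlated; strong (|r| ≈ 0.9).

positive, strong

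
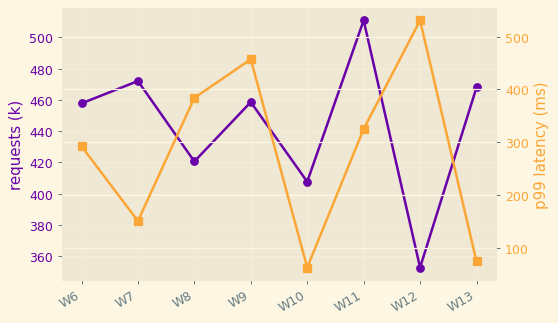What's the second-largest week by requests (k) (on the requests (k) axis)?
Top 3 (on the requests (k) axis): W11 ≈ 520, W7 ≈ 480, W13 ≈ 460.

W7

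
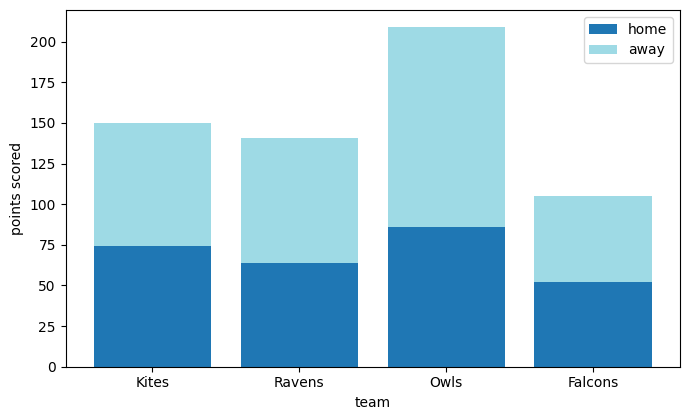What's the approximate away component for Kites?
away top ≈ 160, bottom ≈ 80; segment ≈ 80.

≈ 80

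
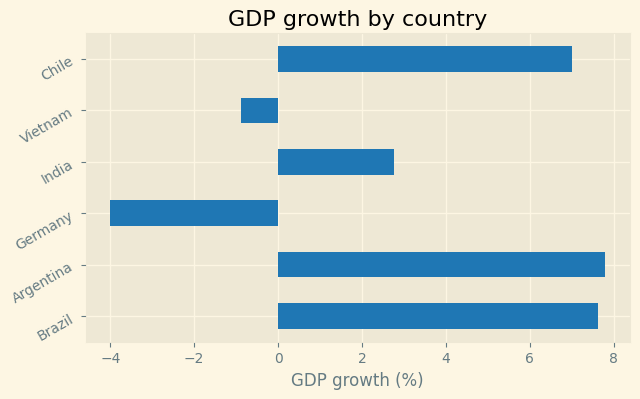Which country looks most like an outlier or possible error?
Germany

Germany ≈ -4; the rest sit between ≈ -1 and ≈ 8.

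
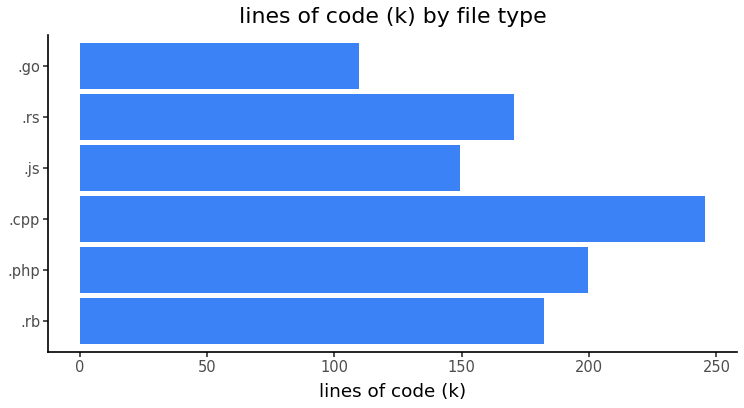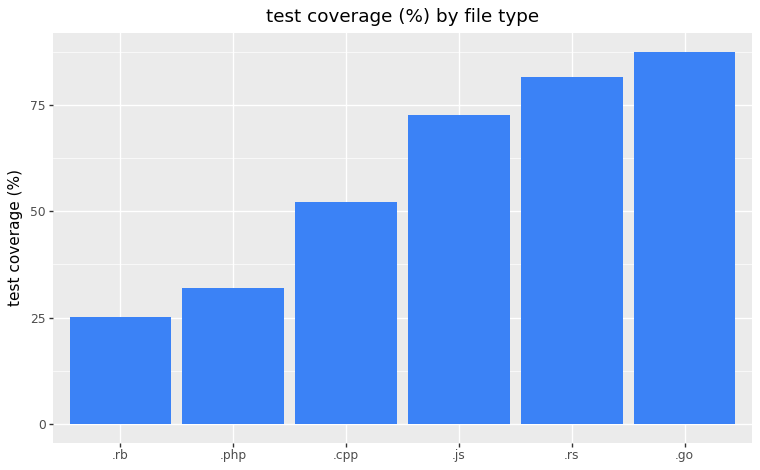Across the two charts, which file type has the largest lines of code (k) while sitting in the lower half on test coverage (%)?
Chart 2 median test coverage (%) ≈ 60; below-median file types: .rb, .php, .cpp. Among those, .cpp has the highest lines of code (k) (≈ 250).

.cpp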